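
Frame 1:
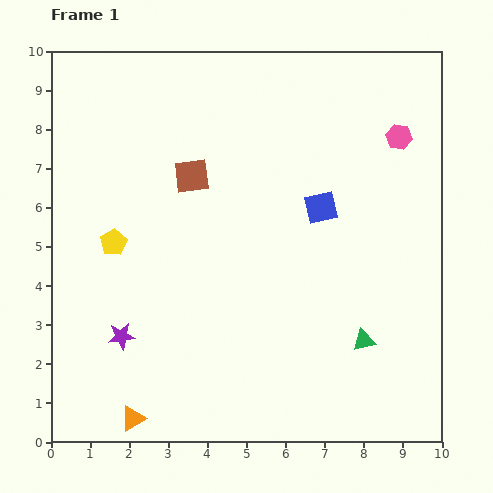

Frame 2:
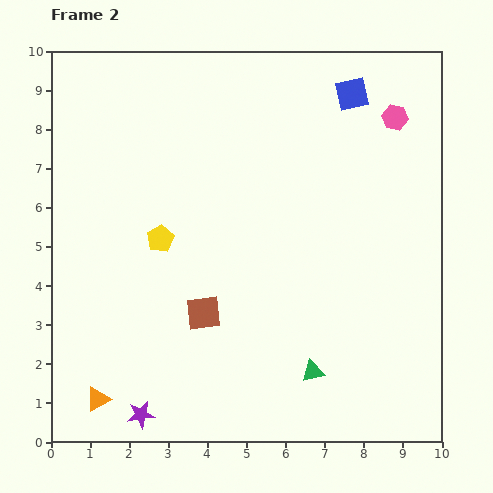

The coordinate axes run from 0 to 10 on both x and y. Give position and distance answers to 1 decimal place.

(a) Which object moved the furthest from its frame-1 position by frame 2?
the brown square

(moved 3.5; next 3.0)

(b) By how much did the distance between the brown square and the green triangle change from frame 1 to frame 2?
-2.9

Distance in frame 1: 6.1. Distance in frame 2: 3.2.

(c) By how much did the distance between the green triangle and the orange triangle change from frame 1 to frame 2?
-0.7

Distance in frame 1: 6.2. Distance in frame 2: 5.5.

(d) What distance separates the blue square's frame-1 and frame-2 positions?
3.0

The blue square moved from (6.9, 6.0) to (7.7, 8.9), a distance of √(0.8² + 2.9²) ≈ 3.0.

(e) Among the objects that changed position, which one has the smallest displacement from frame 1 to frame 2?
the pink hexagon

(moved 0.5)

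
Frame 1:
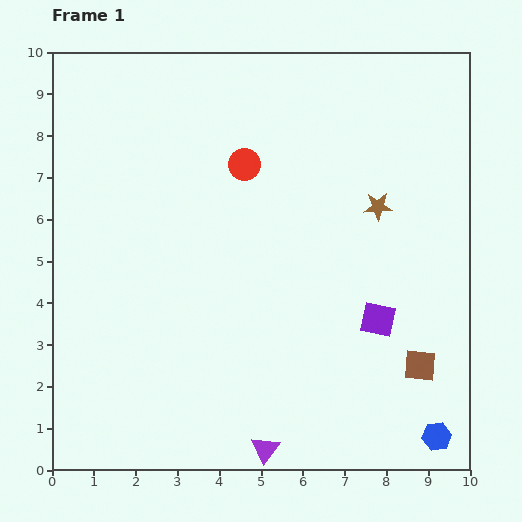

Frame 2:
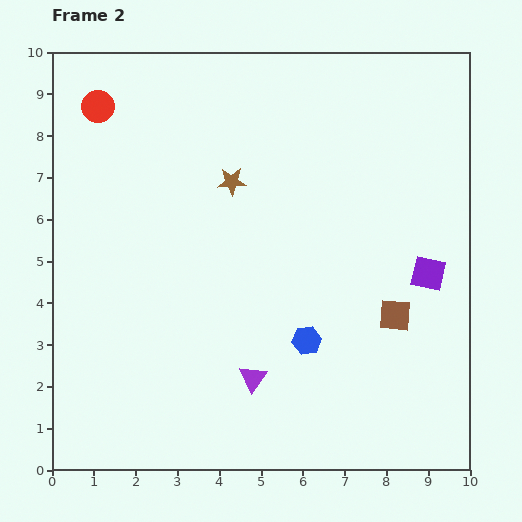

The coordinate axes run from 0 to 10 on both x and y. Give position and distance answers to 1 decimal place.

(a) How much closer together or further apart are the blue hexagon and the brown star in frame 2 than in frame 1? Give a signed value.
-1.5

Distance in frame 1: 5.7. Distance in frame 2: 4.2.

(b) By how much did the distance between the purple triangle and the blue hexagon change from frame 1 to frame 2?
-2.5

Distance in frame 1: 4.1. Distance in frame 2: 1.6.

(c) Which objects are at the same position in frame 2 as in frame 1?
none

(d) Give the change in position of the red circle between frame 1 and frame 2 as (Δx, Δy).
(-3.5, 1.4)

The red circle was at (4.6, 7.3) in frame 1 and (1.1, 8.7) in frame 2.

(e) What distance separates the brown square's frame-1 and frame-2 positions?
1.3

The brown square moved from (8.8, 2.5) to (8.2, 3.7), a distance of √(0.6² + 1.2²) ≈ 1.3.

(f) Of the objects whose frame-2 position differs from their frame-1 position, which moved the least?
the brown square

(moved 1.3)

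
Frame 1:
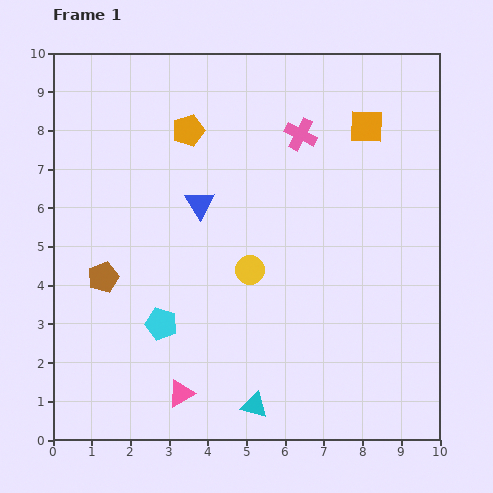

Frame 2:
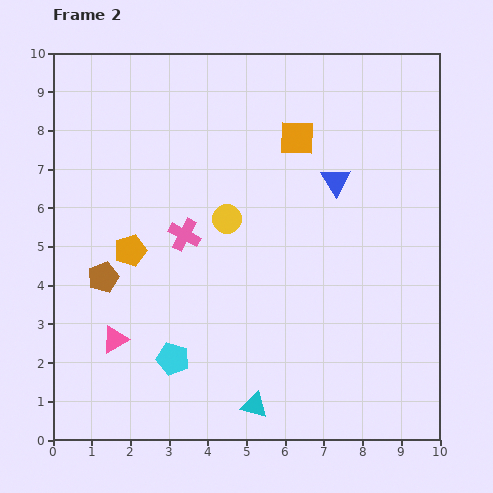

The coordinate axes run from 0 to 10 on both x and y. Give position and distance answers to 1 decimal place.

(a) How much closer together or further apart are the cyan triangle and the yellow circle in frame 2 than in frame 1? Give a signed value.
+1.4

Distance in frame 1: 3.5. Distance in frame 2: 4.9.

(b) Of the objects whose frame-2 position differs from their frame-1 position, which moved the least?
the cyan pentagon

(moved 0.9)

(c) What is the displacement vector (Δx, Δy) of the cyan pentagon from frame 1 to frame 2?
(0.3, -0.9)

The cyan pentagon was at (2.8, 3.0) in frame 1 and (3.1, 2.1) in frame 2.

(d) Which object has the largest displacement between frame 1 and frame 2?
the pink cross

(moved 4.0; next 3.6)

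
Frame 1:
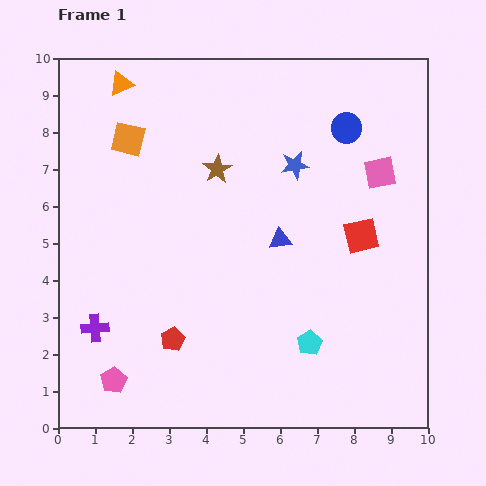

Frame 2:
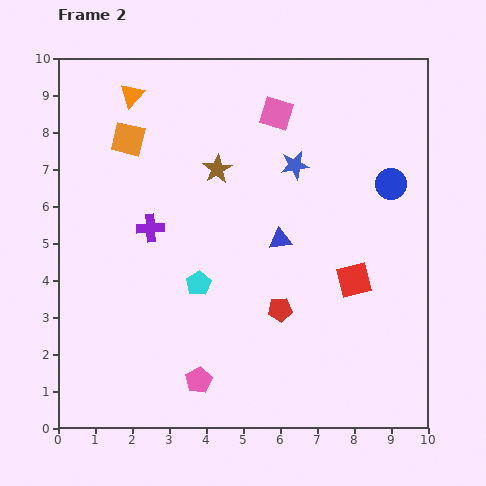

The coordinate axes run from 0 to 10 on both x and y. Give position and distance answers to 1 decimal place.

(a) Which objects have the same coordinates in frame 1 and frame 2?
the orange square, the blue triangle, the brown star, the blue star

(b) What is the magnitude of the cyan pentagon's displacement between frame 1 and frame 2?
3.4

The cyan pentagon moved from (6.8, 2.3) to (3.8, 3.9), a distance of √(3.0² + 1.6²) ≈ 3.4.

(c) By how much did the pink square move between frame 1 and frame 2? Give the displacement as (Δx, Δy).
(-2.8, 1.6)

The pink square was at (8.7, 6.9) in frame 1 and (5.9, 8.5) in frame 2.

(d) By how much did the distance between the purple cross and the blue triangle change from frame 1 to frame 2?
-2.0

Distance in frame 1: 5.5. Distance in frame 2: 3.5.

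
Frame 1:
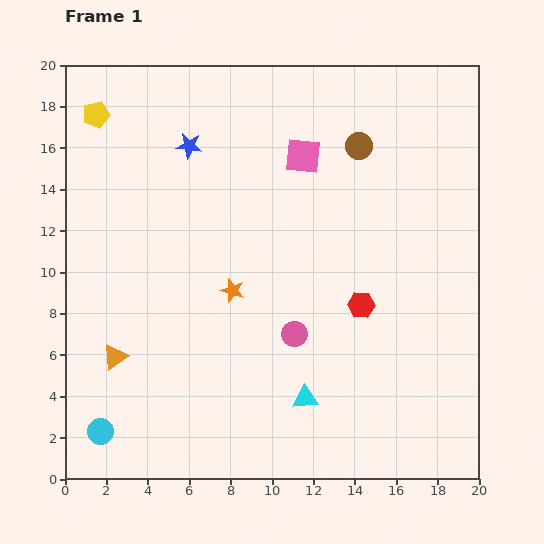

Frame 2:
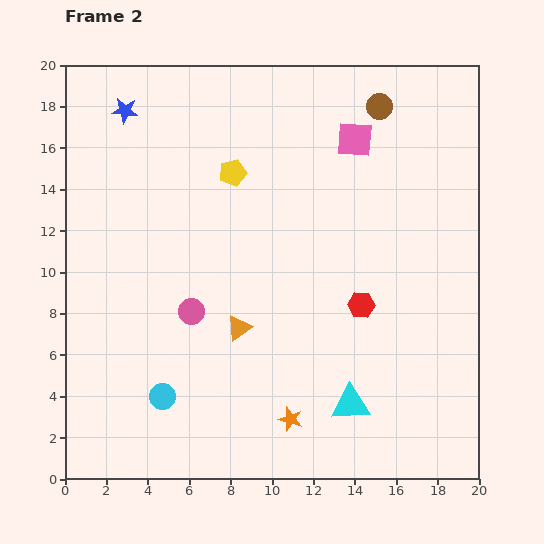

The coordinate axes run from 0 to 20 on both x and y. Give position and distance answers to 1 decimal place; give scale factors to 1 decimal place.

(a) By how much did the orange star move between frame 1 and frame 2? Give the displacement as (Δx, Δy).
(2.8, -6.2)

The orange star was at (8.1, 9.1) in frame 1 and (10.9, 2.9) in frame 2.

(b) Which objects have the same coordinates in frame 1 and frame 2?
the red hexagon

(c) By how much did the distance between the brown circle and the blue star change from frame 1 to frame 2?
+4.1

Distance in frame 1: 8.2. Distance in frame 2: 12.3.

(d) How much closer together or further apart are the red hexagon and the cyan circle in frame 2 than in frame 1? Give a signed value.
-3.4

Distance in frame 1: 14.0. Distance in frame 2: 10.6.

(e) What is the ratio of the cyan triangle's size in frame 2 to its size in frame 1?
1.6×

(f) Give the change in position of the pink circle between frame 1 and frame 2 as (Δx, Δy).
(-5.0, 1.1)

The pink circle was at (11.1, 7.0) in frame 1 and (6.1, 8.1) in frame 2.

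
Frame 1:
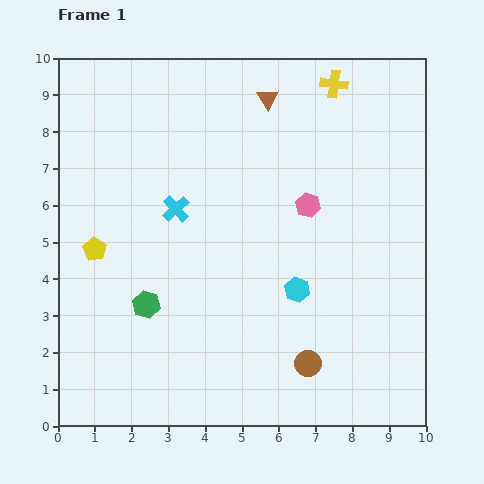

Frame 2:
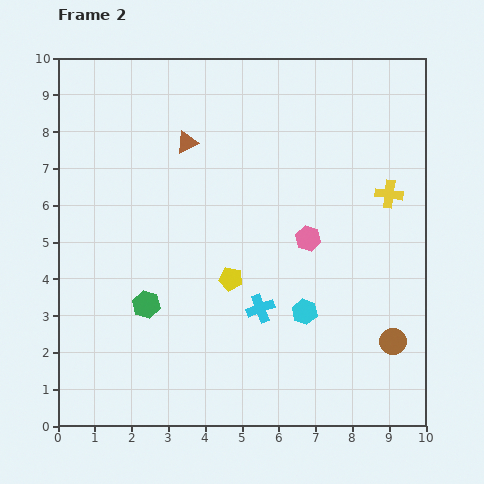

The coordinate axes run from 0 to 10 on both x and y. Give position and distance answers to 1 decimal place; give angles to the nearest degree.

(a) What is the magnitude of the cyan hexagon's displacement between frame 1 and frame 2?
0.6

The cyan hexagon moved from (6.5, 3.7) to (6.7, 3.1), a distance of √(0.2² + 0.6²) ≈ 0.6.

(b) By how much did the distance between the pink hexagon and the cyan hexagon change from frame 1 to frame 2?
-0.3

Distance in frame 1: 2.3. Distance in frame 2: 2.0.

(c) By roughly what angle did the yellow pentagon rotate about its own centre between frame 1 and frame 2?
19° counter-clockwise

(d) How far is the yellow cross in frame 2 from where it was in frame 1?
3.4

The yellow cross moved from (7.5, 9.3) to (9.0, 6.3), a distance of √(1.5² + 3.0²) ≈ 3.4.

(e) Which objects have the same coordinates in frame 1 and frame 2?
the green hexagon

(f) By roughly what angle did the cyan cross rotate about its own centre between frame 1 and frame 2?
23° clockwise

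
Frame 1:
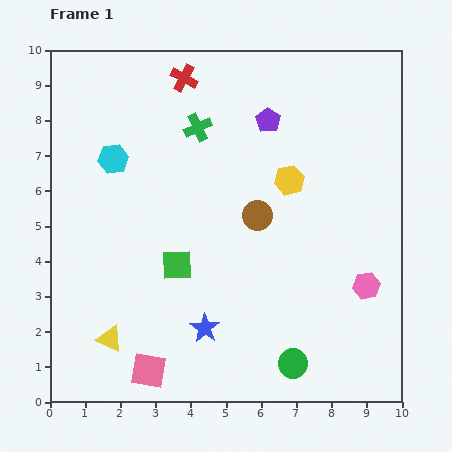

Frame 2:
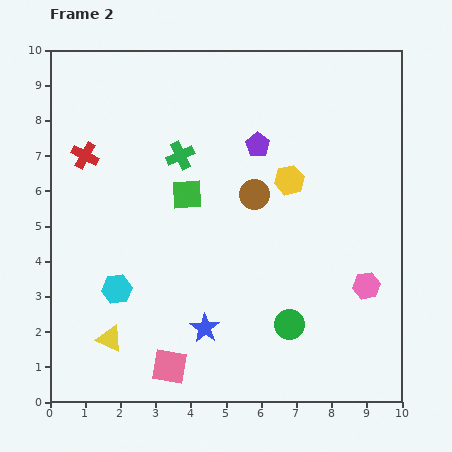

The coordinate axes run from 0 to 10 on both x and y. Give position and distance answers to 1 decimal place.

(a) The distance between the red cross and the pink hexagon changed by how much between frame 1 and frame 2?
+0.9

Distance in frame 1: 7.9. Distance in frame 2: 8.8.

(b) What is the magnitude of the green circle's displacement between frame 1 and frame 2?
1.1

The green circle moved from (6.9, 1.1) to (6.8, 2.2), a distance of √(0.1² + 1.1²) ≈ 1.1.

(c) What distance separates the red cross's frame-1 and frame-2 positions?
3.6

The red cross moved from (3.8, 9.2) to (1.0, 7.0), a distance of √(2.8² + 2.2²) ≈ 3.6.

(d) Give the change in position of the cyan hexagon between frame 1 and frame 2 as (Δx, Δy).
(0.1, -3.7)

The cyan hexagon was at (1.8, 6.9) in frame 1 and (1.9, 3.2) in frame 2.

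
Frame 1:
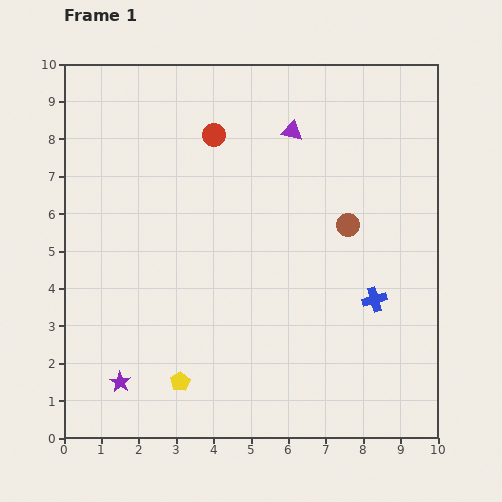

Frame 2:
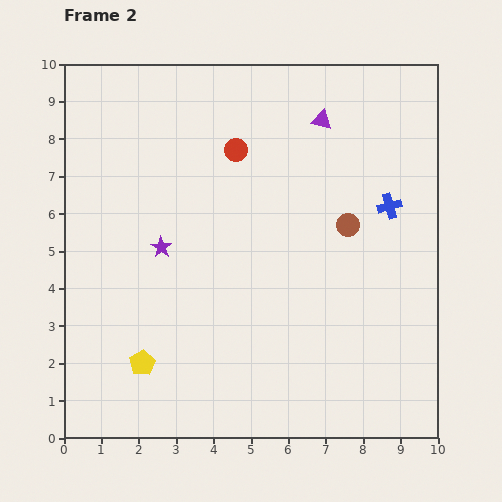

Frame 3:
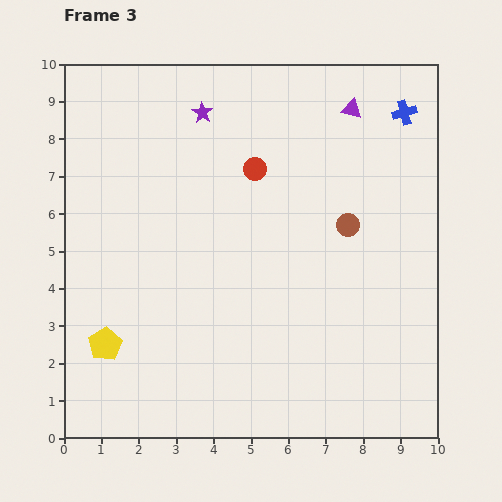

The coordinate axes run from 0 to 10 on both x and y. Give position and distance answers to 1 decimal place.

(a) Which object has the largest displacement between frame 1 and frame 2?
the purple star

(moved 3.8; next 2.5)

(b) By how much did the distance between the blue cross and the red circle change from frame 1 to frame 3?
-1.9

Distance in frame 1: 6.2. Distance in frame 3: 4.3.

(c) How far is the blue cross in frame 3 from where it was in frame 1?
5.1

The blue cross moved from (8.3, 3.7) to (9.1, 8.7), a distance of √(0.8² + 5.0²) ≈ 5.1.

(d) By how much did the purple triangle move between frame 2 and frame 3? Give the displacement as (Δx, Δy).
(0.8, 0.3)

The purple triangle was at (6.9, 8.5) in frame 2 and (7.7, 8.8) in frame 3.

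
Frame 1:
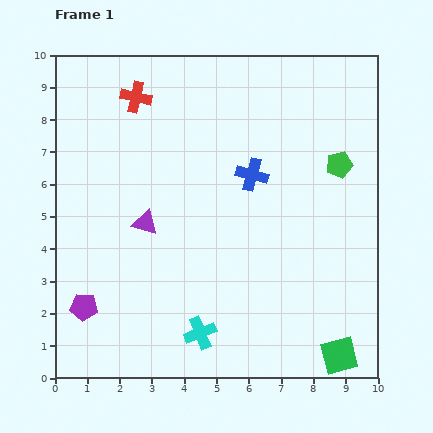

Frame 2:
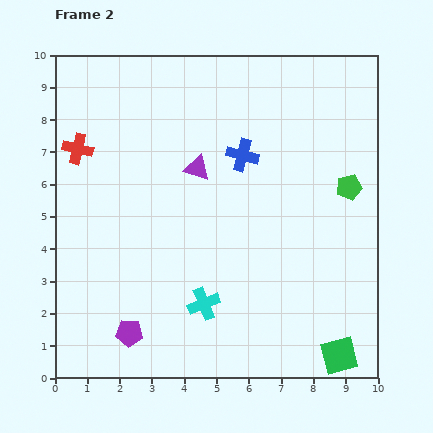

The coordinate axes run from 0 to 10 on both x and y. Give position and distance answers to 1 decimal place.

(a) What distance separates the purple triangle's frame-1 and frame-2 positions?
2.3

The purple triangle moved from (2.8, 4.8) to (4.4, 6.5), a distance of √(1.6² + 1.7²) ≈ 2.3.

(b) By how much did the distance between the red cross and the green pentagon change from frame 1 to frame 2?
+1.9

Distance in frame 1: 6.6. Distance in frame 2: 8.5.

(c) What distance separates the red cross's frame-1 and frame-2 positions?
2.4

The red cross moved from (2.5, 8.7) to (0.7, 7.1), a distance of √(1.8² + 1.6²) ≈ 2.4.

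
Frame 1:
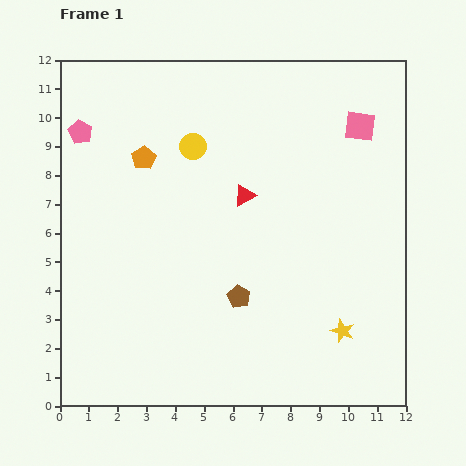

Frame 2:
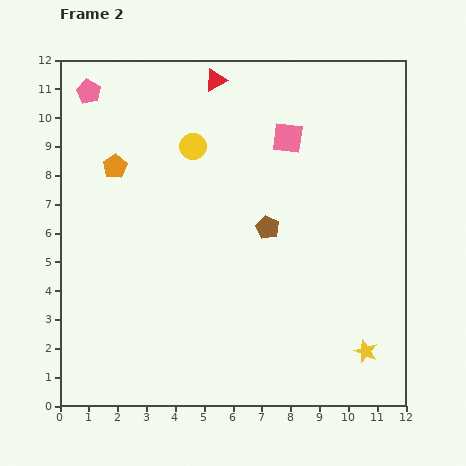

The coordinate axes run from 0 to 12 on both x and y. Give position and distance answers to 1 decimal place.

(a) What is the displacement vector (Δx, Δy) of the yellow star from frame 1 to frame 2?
(0.8, -0.7)

The yellow star was at (9.8, 2.6) in frame 1 and (10.6, 1.9) in frame 2.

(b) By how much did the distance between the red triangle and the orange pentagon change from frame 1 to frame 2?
+0.9

Distance in frame 1: 3.7. Distance in frame 2: 4.6.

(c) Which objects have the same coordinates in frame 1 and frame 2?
the yellow circle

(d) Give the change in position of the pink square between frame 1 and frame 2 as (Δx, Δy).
(-2.5, -0.4)

The pink square was at (10.4, 9.7) in frame 1 and (7.9, 9.3) in frame 2.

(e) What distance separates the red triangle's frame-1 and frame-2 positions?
4.1

The red triangle moved from (6.4, 7.3) to (5.4, 11.3), a distance of √(1.0² + 4.0²) ≈ 4.1.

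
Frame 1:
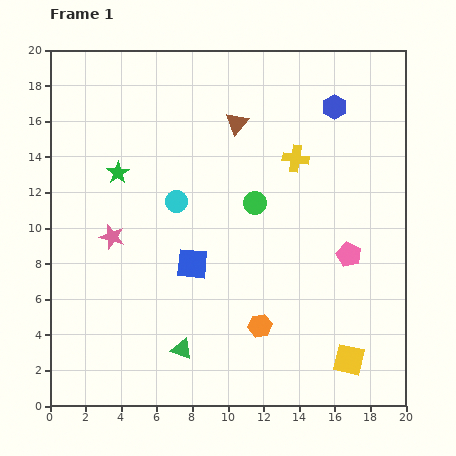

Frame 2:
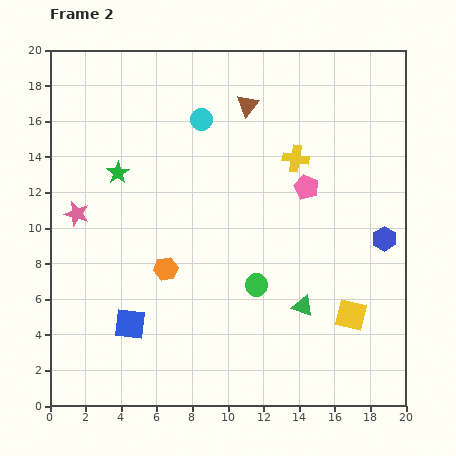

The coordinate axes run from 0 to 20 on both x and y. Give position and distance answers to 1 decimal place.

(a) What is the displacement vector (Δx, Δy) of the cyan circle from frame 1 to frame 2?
(1.4, 4.6)

The cyan circle was at (7.1, 11.5) in frame 1 and (8.5, 16.1) in frame 2.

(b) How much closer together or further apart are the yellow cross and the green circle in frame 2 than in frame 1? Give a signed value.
+4.0

Distance in frame 1: 3.4. Distance in frame 2: 7.4.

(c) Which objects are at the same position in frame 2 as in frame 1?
the green star, the yellow cross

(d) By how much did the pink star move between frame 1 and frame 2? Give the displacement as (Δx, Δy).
(-2.0, 1.3)

The pink star was at (3.5, 9.5) in frame 1 and (1.5, 10.8) in frame 2.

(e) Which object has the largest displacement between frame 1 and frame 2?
the blue hexagon

(moved 7.9; next 7.2)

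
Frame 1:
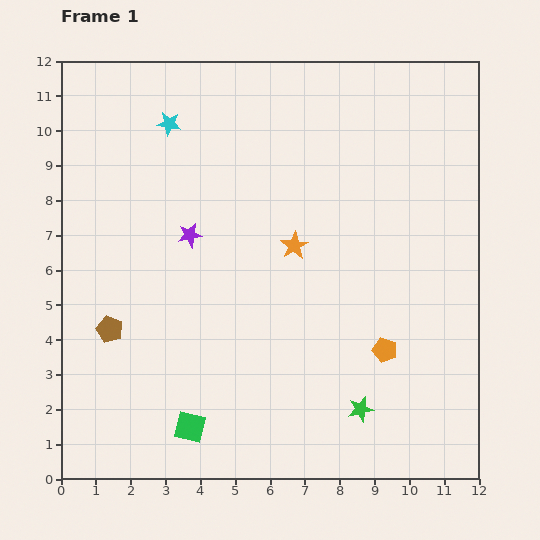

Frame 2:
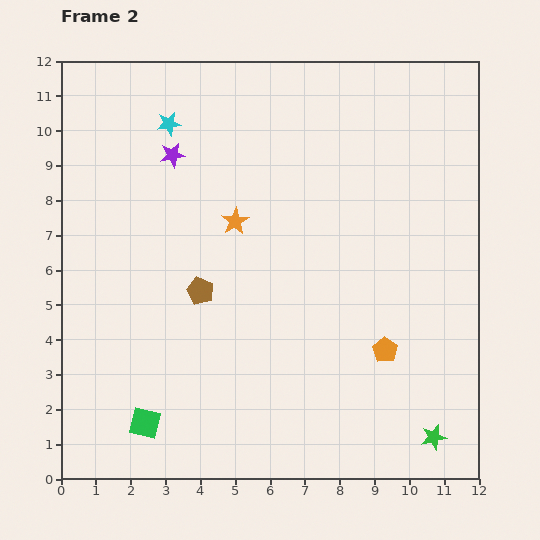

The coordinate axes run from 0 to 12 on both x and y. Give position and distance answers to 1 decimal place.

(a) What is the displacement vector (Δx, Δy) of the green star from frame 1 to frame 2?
(2.1, -0.8)

The green star was at (8.6, 2.0) in frame 1 and (10.7, 1.2) in frame 2.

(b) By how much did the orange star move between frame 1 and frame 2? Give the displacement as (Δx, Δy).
(-1.7, 0.7)

The orange star was at (6.7, 6.7) in frame 1 and (5.0, 7.4) in frame 2.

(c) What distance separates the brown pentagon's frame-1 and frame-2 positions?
2.8

The brown pentagon moved from (1.4, 4.3) to (4.0, 5.4), a distance of √(2.6² + 1.1²) ≈ 2.8.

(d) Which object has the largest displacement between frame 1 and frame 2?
the brown pentagon

(moved 2.8; next 2.4)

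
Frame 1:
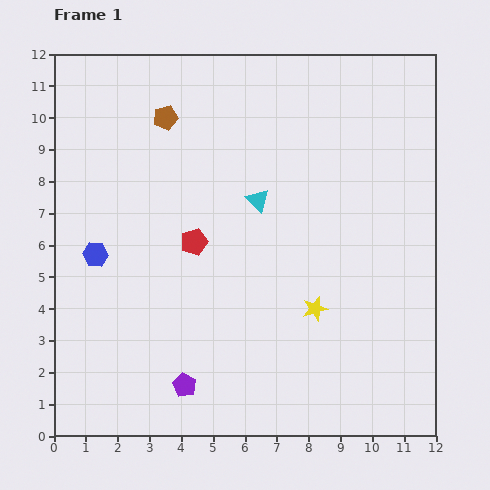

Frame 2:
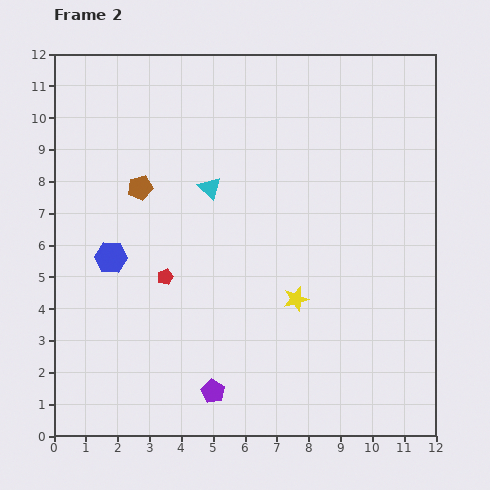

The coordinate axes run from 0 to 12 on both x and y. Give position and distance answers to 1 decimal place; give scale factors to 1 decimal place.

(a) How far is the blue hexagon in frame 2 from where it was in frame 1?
0.5

The blue hexagon moved from (1.3, 5.7) to (1.8, 5.6), a distance of √(0.5² + 0.1²) ≈ 0.5.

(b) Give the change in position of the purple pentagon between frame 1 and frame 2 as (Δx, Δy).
(0.9, -0.2)

The purple pentagon was at (4.1, 1.6) in frame 1 and (5.0, 1.4) in frame 2.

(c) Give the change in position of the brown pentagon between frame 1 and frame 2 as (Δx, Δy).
(-0.8, -2.2)

The brown pentagon was at (3.5, 10.0) in frame 1 and (2.7, 7.8) in frame 2.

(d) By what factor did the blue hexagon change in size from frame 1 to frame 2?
1.3×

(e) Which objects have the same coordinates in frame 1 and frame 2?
none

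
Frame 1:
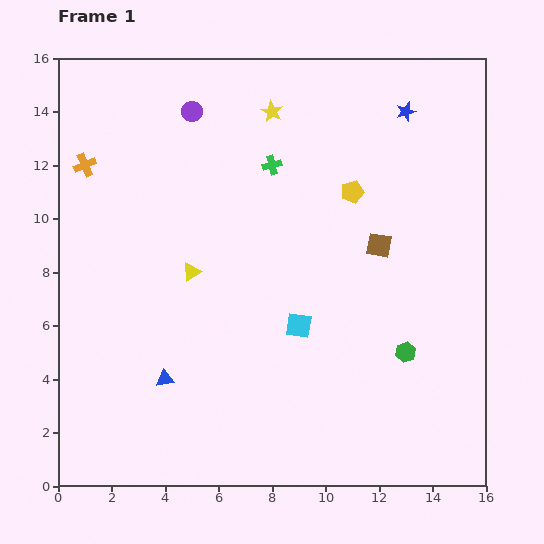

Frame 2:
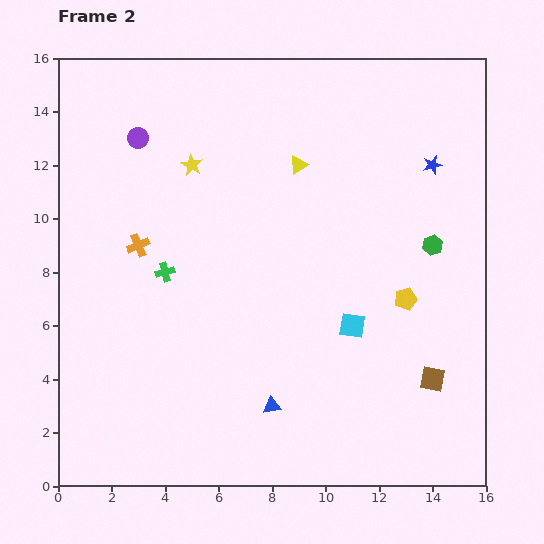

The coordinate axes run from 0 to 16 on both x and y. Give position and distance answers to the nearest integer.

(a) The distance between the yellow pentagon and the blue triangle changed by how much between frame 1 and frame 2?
-4

Distance in frame 1: 10. Distance in frame 2: 6.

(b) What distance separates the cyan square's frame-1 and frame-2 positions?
2

The cyan square moved from (9, 6) to (11, 6), a distance of √(2² + 0²) ≈ 2.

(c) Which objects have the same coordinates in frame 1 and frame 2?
none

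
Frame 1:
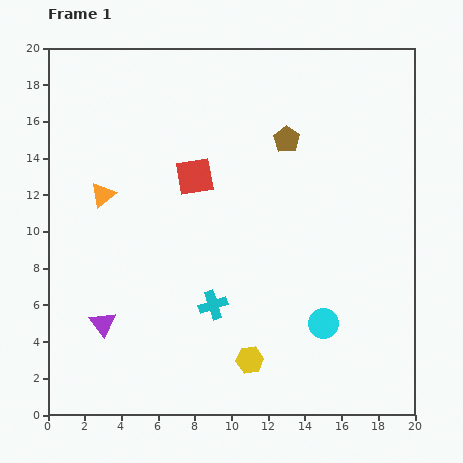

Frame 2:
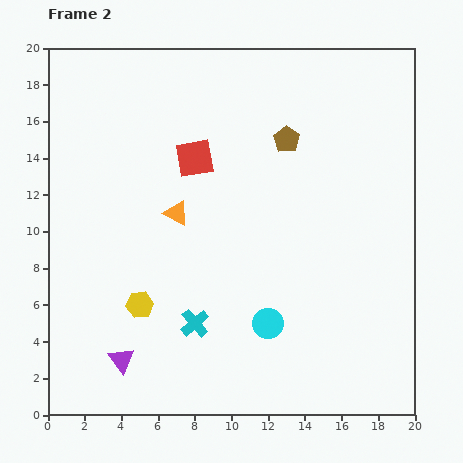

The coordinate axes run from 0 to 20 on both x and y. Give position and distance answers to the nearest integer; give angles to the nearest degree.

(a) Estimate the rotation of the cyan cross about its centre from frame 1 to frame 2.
23° counter-clockwise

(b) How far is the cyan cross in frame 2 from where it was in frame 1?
1

The cyan cross moved from (9, 6) to (8, 5), a distance of √(1² + 1²) ≈ 1.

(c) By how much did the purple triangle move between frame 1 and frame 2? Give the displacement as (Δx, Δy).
(1, -2)

The purple triangle was at (3, 5) in frame 1 and (4, 3) in frame 2.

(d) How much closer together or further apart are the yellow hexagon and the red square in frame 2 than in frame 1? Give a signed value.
-1

Distance in frame 1: 10. Distance in frame 2: 9.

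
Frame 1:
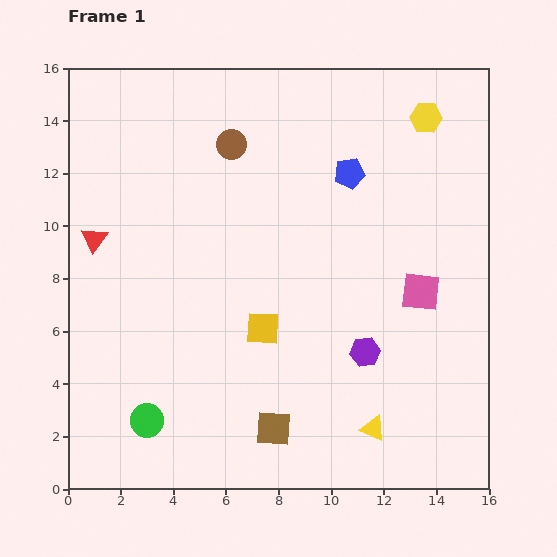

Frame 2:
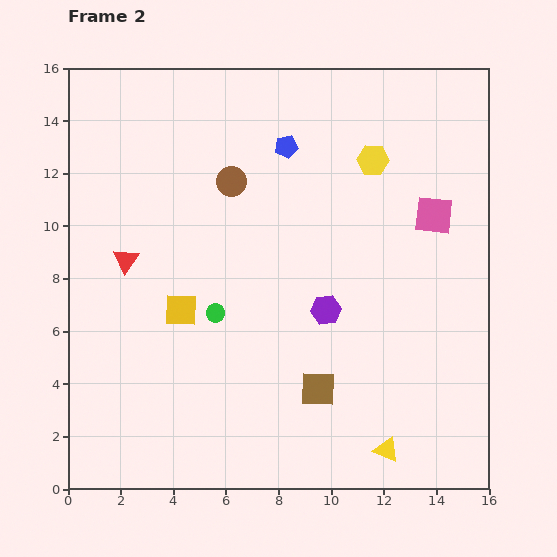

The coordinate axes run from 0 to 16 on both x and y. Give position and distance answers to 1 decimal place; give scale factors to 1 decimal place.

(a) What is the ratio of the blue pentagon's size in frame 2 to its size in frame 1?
0.7×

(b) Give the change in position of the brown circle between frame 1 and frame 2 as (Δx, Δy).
(0.0, -1.4)

The brown circle was at (6.2, 13.1) in frame 1 and (6.2, 11.7) in frame 2.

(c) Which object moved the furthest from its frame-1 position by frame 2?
the green circle

(moved 4.9; next 3.2)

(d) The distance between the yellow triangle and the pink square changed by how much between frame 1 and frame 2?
+3.6

Distance in frame 1: 5.5. Distance in frame 2: 9.1.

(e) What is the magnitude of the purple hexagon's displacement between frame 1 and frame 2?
2.2

The purple hexagon moved from (11.3, 5.2) to (9.8, 6.8), a distance of √(1.5² + 1.6²) ≈ 2.2.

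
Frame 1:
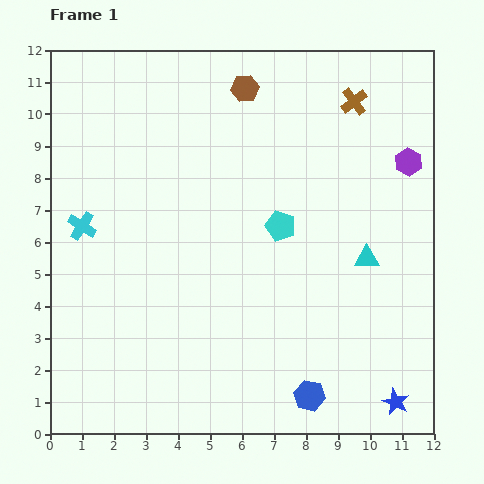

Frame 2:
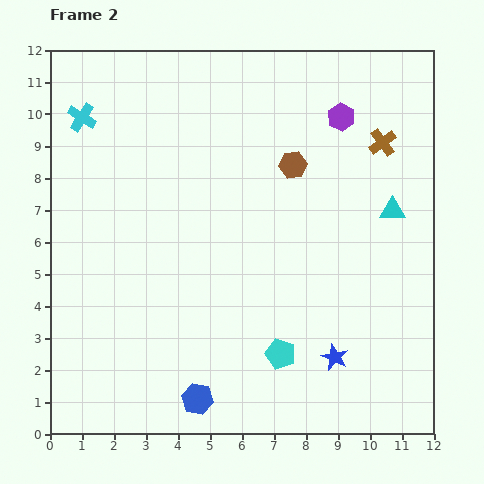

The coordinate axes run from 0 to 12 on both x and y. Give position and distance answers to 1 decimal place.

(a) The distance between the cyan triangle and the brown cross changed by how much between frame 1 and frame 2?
-2.8

Distance in frame 1: 4.9. Distance in frame 2: 2.1.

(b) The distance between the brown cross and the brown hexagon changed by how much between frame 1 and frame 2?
-0.5

Distance in frame 1: 3.4. Distance in frame 2: 2.9.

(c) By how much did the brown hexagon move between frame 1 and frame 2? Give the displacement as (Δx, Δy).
(1.5, -2.4)

The brown hexagon was at (6.1, 10.8) in frame 1 and (7.6, 8.4) in frame 2.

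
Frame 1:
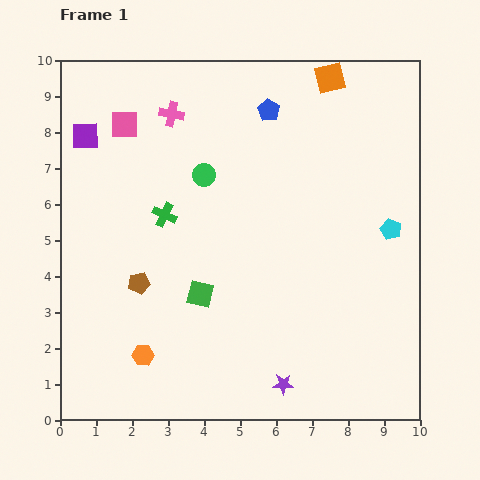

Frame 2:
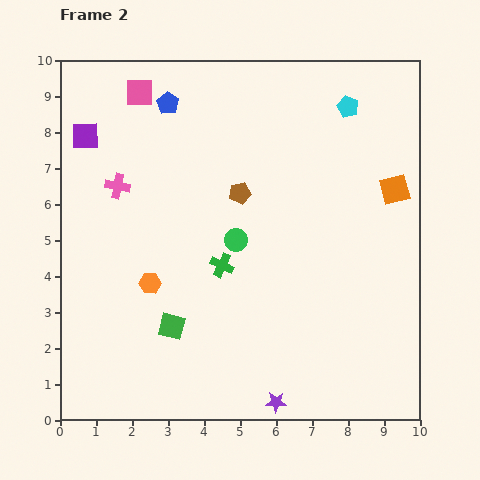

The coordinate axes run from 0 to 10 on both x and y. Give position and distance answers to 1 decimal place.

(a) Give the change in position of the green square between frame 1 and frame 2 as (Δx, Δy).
(-0.8, -0.9)

The green square was at (3.9, 3.5) in frame 1 and (3.1, 2.6) in frame 2.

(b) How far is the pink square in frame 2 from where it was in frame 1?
1.0

The pink square moved from (1.8, 8.2) to (2.2, 9.1), a distance of √(0.4² + 0.9²) ≈ 1.0.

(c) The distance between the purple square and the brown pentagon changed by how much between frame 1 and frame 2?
+0.2

Distance in frame 1: 4.4. Distance in frame 2: 4.6.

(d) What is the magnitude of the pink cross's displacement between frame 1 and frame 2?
2.5

The pink cross moved from (3.1, 8.5) to (1.6, 6.5), a distance of √(1.5² + 2.0²) ≈ 2.5.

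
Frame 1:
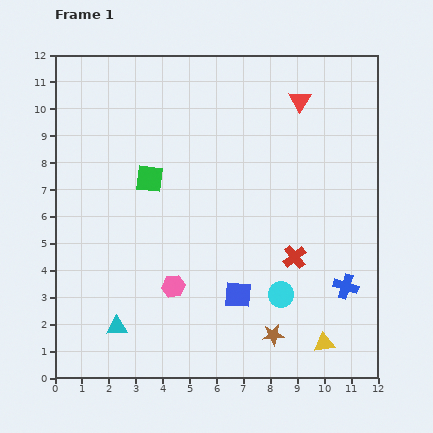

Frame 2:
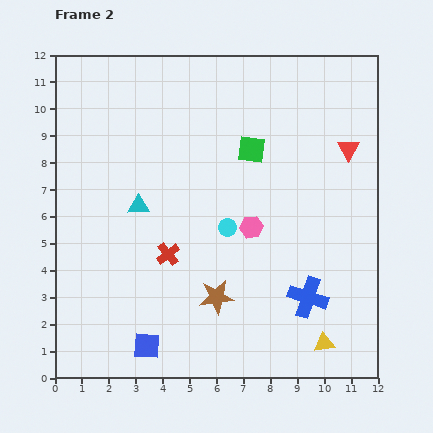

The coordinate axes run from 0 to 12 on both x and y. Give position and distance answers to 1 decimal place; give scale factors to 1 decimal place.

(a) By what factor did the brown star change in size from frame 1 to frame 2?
1.6×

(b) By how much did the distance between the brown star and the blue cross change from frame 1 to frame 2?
+0.2

Distance in frame 1: 3.2. Distance in frame 2: 3.4.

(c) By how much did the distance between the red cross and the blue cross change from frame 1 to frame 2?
+3.2

Distance in frame 1: 2.2. Distance in frame 2: 5.4.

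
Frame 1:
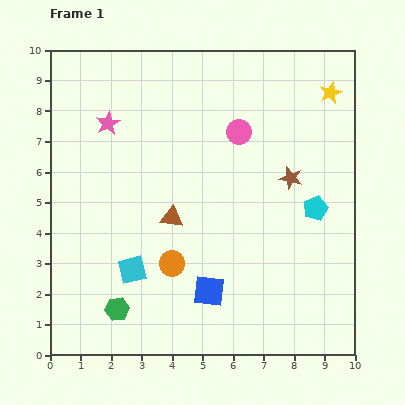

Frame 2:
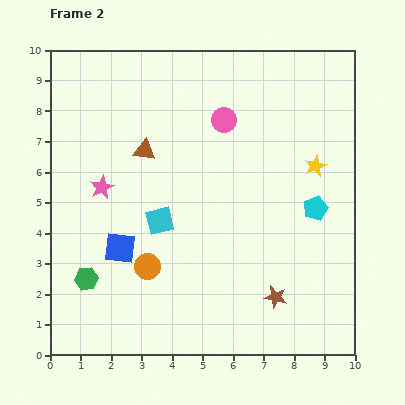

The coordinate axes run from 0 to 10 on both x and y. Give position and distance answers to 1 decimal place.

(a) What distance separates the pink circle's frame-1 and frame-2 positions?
0.6

The pink circle moved from (6.2, 7.3) to (5.7, 7.7), a distance of √(0.5² + 0.4²) ≈ 0.6.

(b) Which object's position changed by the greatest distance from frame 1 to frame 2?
the brown star

(moved 3.9; next 3.2)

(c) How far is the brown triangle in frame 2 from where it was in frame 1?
2.4

The brown triangle moved from (4.0, 4.5) to (3.1, 6.7), a distance of √(0.9² + 2.2²) ≈ 2.4.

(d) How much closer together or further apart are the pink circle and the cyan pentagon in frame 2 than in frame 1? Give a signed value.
+0.7

Distance in frame 1: 3.5. Distance in frame 2: 4.2.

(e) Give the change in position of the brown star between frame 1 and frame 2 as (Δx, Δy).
(-0.5, -3.9)

The brown star was at (7.9, 5.8) in frame 1 and (7.4, 1.9) in frame 2.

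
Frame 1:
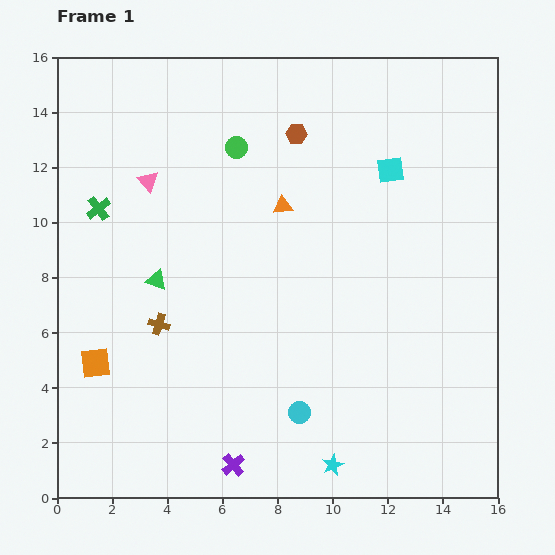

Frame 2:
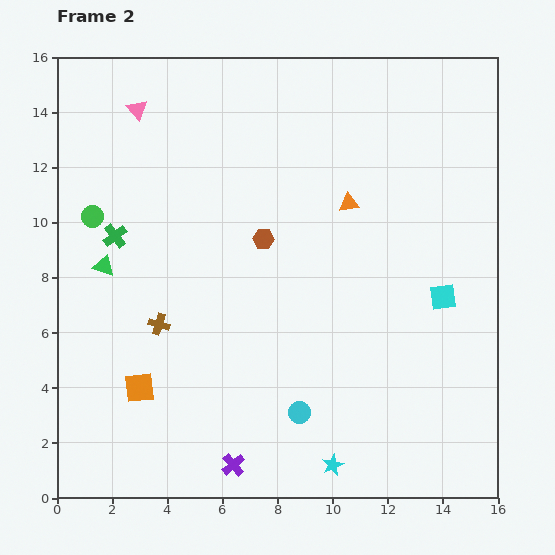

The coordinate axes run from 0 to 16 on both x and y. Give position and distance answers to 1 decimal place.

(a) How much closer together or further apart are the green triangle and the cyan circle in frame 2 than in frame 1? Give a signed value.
+1.8

Distance in frame 1: 7.1. Distance in frame 2: 8.9.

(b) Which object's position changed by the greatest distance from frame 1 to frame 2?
the green circle

(moved 5.8; next 5.0)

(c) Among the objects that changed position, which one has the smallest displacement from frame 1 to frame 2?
the green cross

(moved 1.2)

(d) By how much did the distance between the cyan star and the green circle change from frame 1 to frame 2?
+0.5

Distance in frame 1: 12.0. Distance in frame 2: 12.5.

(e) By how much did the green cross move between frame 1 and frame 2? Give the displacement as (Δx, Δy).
(0.6, -1.0)

The green cross was at (1.5, 10.5) in frame 1 and (2.1, 9.5) in frame 2.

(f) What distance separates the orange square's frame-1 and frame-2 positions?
1.8

The orange square moved from (1.4, 4.9) to (3.0, 4.0), a distance of √(1.6² + 0.9²) ≈ 1.8.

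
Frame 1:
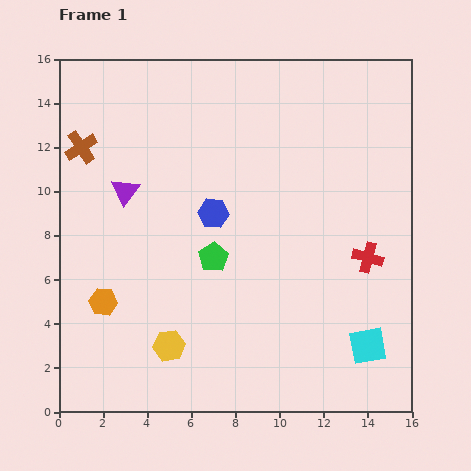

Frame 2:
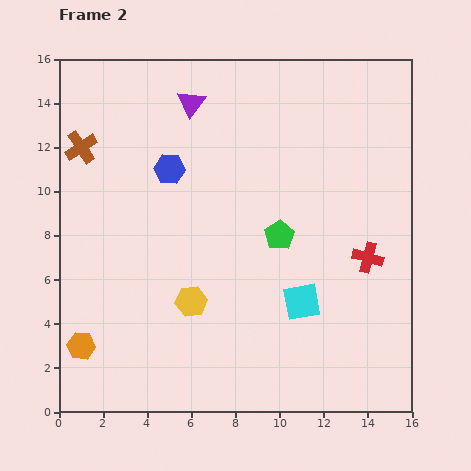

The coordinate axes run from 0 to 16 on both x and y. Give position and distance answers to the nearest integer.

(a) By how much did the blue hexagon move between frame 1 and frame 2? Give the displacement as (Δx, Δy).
(-2, 2)

The blue hexagon was at (7, 9) in frame 1 and (5, 11) in frame 2.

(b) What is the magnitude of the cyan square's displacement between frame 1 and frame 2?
4

The cyan square moved from (14, 3) to (11, 5), a distance of √(3² + 2²) ≈ 4.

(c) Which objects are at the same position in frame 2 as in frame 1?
the brown cross, the red cross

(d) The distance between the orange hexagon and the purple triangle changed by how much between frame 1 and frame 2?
+7

Distance in frame 1: 5. Distance in frame 2: 12.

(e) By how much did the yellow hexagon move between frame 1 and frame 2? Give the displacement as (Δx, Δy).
(1, 2)

The yellow hexagon was at (5, 3) in frame 1 and (6, 5) in frame 2.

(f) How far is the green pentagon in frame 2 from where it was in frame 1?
3

The green pentagon moved from (7, 7) to (10, 8), a distance of √(3² + 1²) ≈ 3.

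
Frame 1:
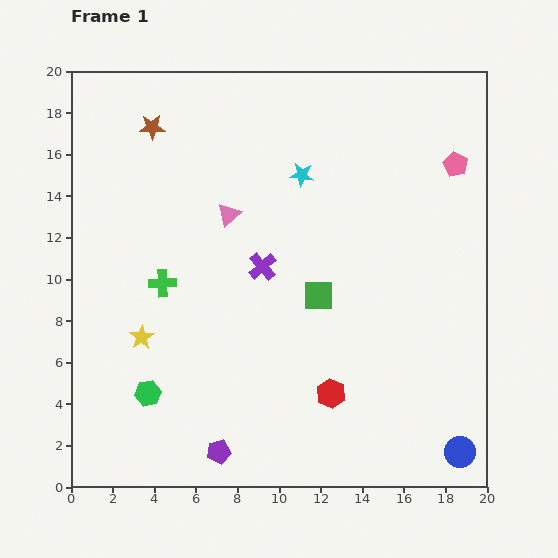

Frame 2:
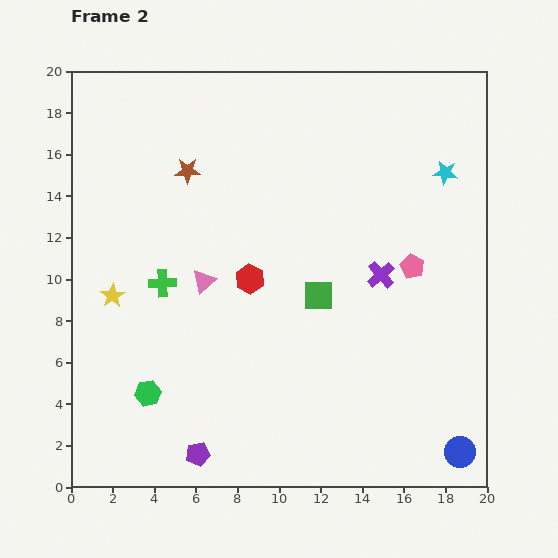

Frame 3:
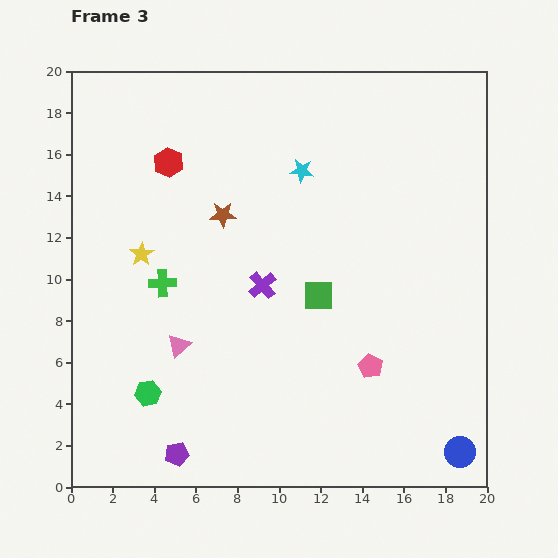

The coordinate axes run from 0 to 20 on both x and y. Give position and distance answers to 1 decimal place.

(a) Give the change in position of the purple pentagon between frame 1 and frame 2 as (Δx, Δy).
(-1.0, -0.1)

The purple pentagon was at (7.1, 1.7) in frame 1 and (6.1, 1.6) in frame 2.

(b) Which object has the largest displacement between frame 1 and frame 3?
the red hexagon

(moved 13.6; next 10.5)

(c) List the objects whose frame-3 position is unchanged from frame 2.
the green cross, the blue circle, the green square, the green hexagon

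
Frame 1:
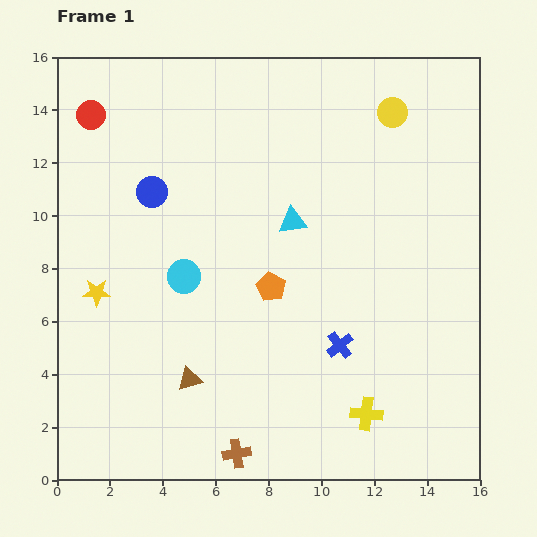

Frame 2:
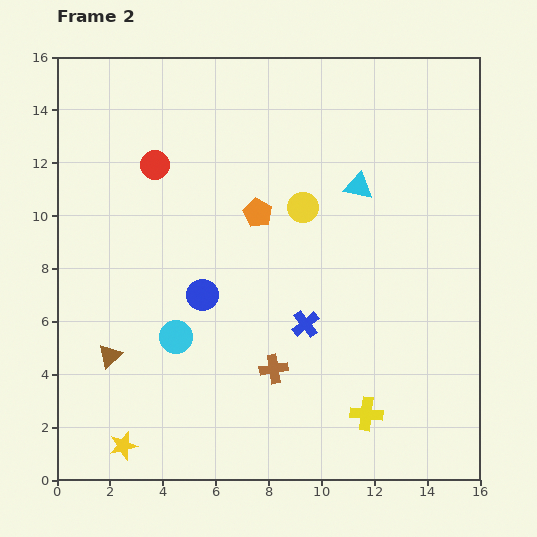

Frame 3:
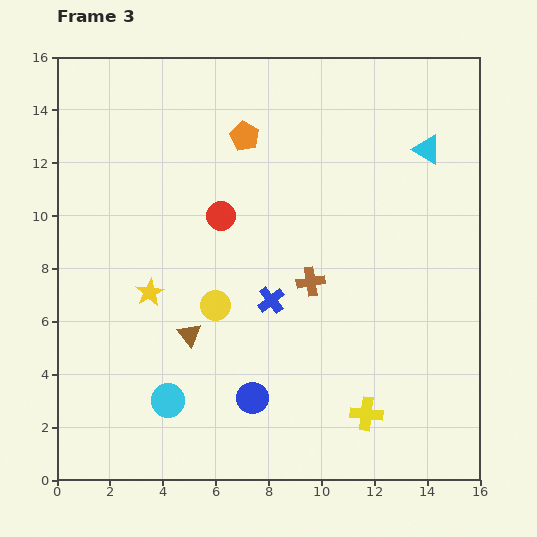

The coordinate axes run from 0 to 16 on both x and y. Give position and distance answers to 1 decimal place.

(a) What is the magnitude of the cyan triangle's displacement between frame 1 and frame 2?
2.8

The cyan triangle moved from (8.9, 9.8) to (11.4, 11.1), a distance of √(2.5² + 1.3²) ≈ 2.8.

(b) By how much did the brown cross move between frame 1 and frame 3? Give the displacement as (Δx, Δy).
(2.8, 6.5)

The brown cross was at (6.8, 1.0) in frame 1 and (9.6, 7.5) in frame 3.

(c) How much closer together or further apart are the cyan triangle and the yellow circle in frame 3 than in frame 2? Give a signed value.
+7.7

Distance in frame 2: 2.2. Distance in frame 3: 9.9.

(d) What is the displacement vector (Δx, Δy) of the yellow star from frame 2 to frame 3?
(1.0, 5.8)

The yellow star was at (2.5, 1.3) in frame 2 and (3.5, 7.1) in frame 3.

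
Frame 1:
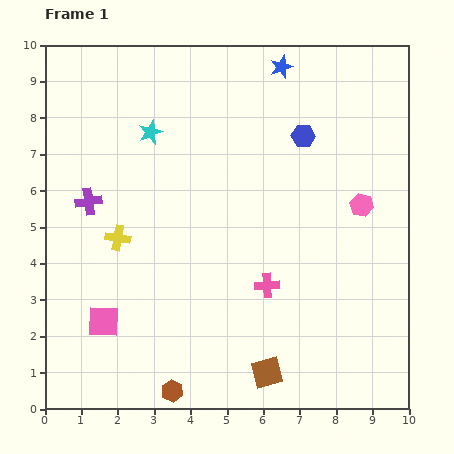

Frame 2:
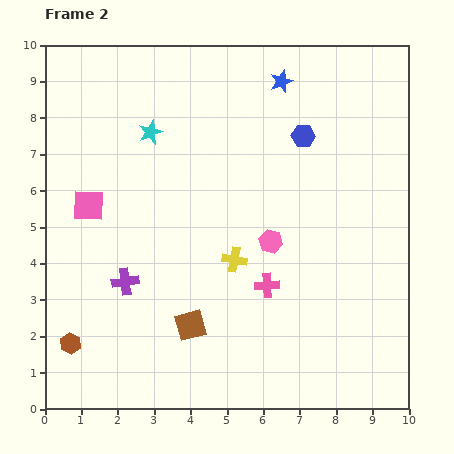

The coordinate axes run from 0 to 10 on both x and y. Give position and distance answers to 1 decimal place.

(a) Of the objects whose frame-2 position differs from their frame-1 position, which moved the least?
the blue star

(moved 0.4)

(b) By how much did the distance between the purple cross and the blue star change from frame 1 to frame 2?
+0.5

Distance in frame 1: 6.5. Distance in frame 2: 7.0.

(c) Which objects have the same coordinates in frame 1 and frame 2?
the cyan star, the blue hexagon, the pink cross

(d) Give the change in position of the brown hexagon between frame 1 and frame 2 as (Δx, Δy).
(-2.8, 1.3)

The brown hexagon was at (3.5, 0.5) in frame 1 and (0.7, 1.8) in frame 2.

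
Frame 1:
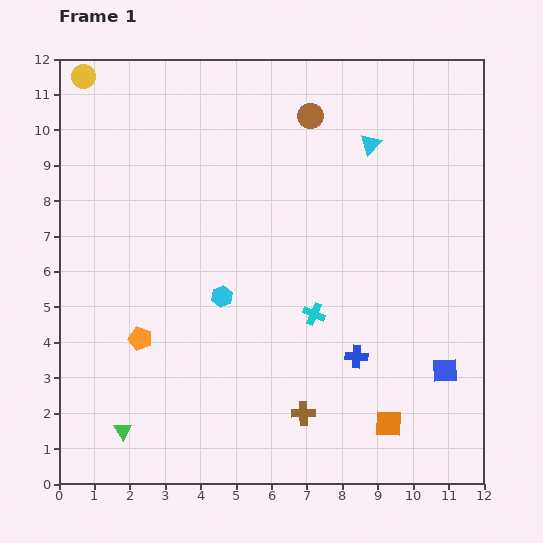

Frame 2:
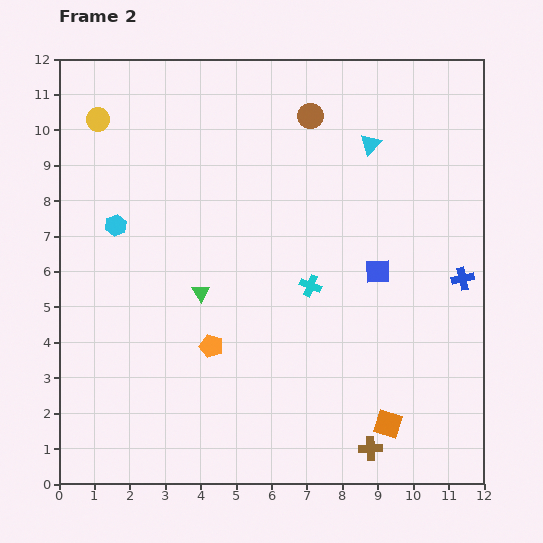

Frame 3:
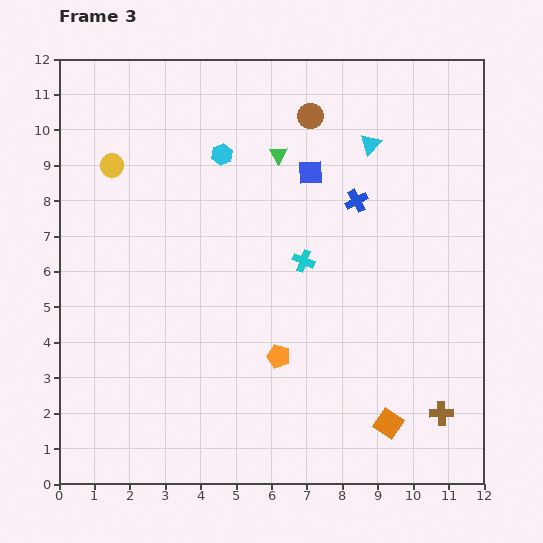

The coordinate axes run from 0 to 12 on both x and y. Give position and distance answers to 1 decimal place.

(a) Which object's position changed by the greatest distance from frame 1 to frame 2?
the green triangle

(moved 4.5; next 3.7)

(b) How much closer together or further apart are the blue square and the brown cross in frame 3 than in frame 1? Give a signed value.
+3.5

Distance in frame 1: 4.2. Distance in frame 3: 7.7.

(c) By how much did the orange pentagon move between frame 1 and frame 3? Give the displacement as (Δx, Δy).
(3.9, -0.5)

The orange pentagon was at (2.3, 4.1) in frame 1 and (6.2, 3.6) in frame 3.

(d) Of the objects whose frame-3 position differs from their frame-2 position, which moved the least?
the cyan cross

(moved 0.7)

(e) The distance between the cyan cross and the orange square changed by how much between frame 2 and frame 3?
+0.7

Distance in frame 2: 4.5. Distance in frame 3: 5.2.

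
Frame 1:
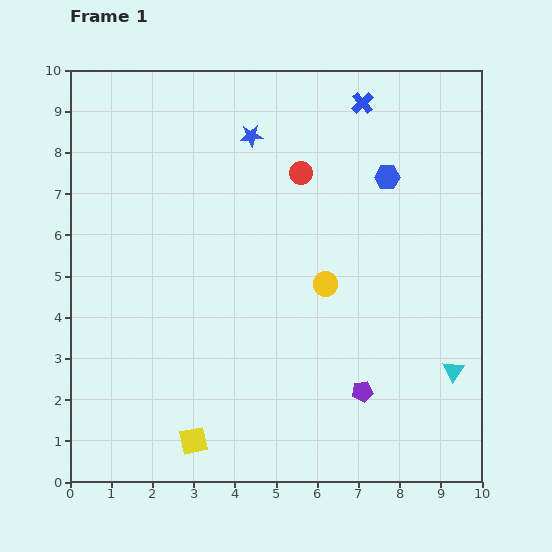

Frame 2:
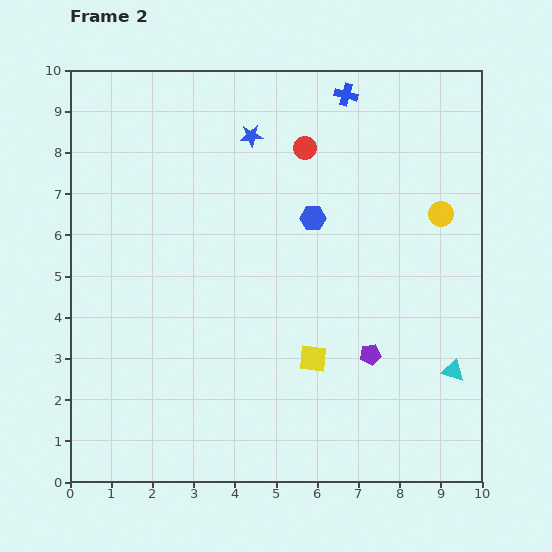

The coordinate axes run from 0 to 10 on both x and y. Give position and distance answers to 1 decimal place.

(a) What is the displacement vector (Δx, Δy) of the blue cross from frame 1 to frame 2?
(-0.4, 0.2)

The blue cross was at (7.1, 9.2) in frame 1 and (6.7, 9.4) in frame 2.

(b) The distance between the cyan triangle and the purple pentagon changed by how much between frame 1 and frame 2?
-0.3

Distance in frame 1: 2.3. Distance in frame 2: 2.0.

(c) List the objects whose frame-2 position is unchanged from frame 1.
the blue star, the cyan triangle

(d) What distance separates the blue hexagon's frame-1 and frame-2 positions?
2.1

The blue hexagon moved from (7.7, 7.4) to (5.9, 6.4), a distance of √(1.8² + 1.0²) ≈ 2.1.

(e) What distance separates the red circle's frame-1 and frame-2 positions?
0.6

The red circle moved from (5.6, 7.5) to (5.7, 8.1), a distance of √(0.1² + 0.6²) ≈ 0.6.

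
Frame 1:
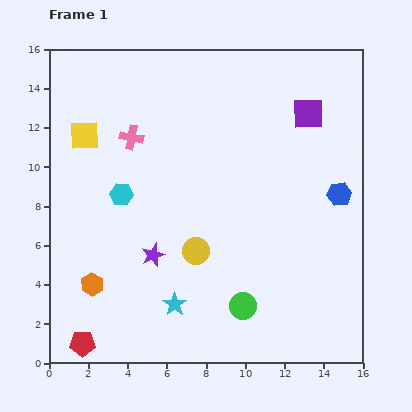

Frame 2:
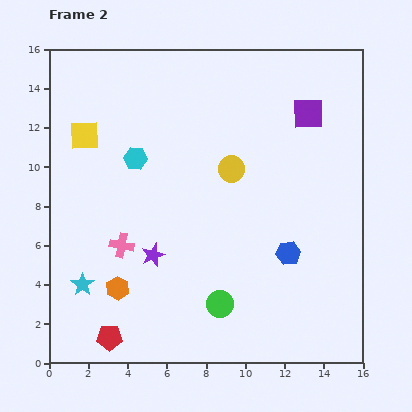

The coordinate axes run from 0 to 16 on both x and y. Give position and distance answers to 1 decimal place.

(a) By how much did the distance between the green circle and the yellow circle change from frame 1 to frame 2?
+3.2

Distance in frame 1: 3.7. Distance in frame 2: 6.9.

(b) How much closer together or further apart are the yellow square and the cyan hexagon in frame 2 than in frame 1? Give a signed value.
-0.7

Distance in frame 1: 3.6. Distance in frame 2: 2.9.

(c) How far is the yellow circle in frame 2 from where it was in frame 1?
4.6

The yellow circle moved from (7.5, 5.7) to (9.3, 9.9), a distance of √(1.8² + 4.2²) ≈ 4.6.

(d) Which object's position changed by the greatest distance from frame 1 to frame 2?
the pink cross

(moved 5.5; next 4.8)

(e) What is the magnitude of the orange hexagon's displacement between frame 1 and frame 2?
1.3

The orange hexagon moved from (2.2, 4.0) to (3.5, 3.8), a distance of √(1.3² + 0.2²) ≈ 1.3.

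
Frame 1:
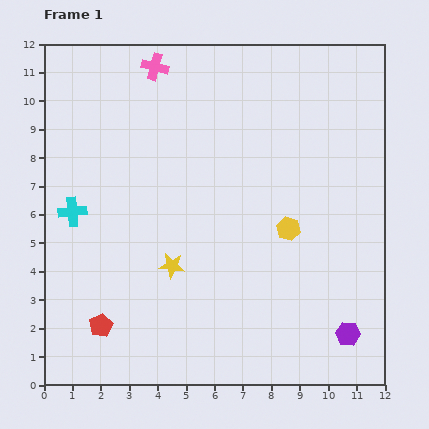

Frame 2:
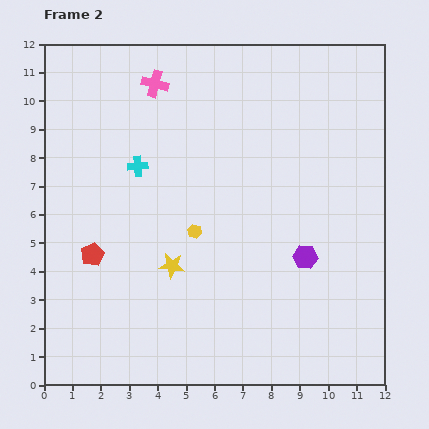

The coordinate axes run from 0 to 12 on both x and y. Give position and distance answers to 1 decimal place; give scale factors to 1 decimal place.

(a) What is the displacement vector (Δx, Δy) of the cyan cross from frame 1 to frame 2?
(2.3, 1.6)

The cyan cross was at (1.0, 6.1) in frame 1 and (3.3, 7.7) in frame 2.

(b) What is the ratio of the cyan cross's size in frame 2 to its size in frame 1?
0.7×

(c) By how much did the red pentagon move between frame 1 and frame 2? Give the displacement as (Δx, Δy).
(-0.3, 2.5)

The red pentagon was at (2.0, 2.1) in frame 1 and (1.7, 4.6) in frame 2.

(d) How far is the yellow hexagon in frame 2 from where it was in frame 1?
3.3

The yellow hexagon moved from (8.6, 5.5) to (5.3, 5.4), a distance of √(3.3² + 0.1²) ≈ 3.3.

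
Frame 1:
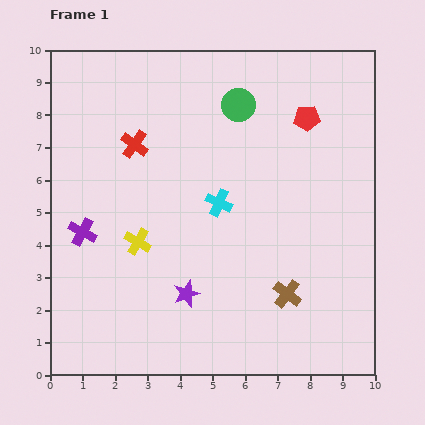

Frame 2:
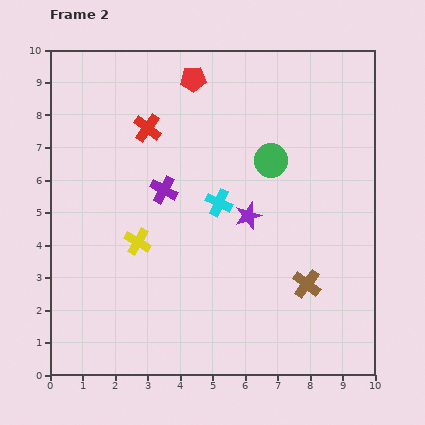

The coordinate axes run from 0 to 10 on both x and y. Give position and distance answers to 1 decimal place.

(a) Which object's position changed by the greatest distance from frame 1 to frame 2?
the red pentagon

(moved 3.7; next 3.1)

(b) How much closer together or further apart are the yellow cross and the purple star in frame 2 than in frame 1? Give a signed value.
+1.3

Distance in frame 1: 2.2. Distance in frame 2: 3.5.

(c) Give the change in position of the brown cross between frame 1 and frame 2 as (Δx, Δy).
(0.6, 0.3)

The brown cross was at (7.3, 2.5) in frame 1 and (7.9, 2.8) in frame 2.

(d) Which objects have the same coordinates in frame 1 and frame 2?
the yellow cross, the cyan cross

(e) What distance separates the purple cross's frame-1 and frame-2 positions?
2.8

The purple cross moved from (1.0, 4.4) to (3.5, 5.7), a distance of √(2.5² + 1.3²) ≈ 2.8.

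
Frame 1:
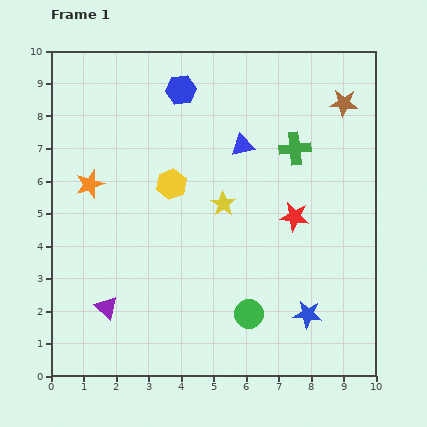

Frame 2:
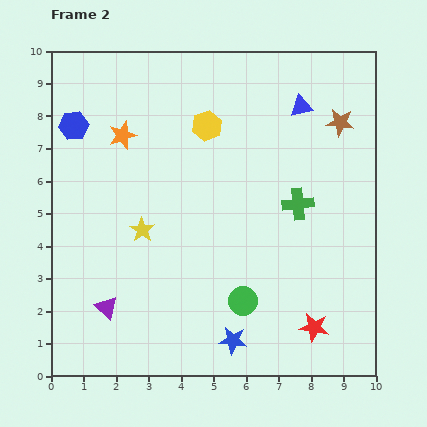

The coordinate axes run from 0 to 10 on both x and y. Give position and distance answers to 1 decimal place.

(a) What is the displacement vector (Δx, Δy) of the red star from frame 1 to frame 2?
(0.6, -3.4)

The red star was at (7.5, 4.9) in frame 1 and (8.1, 1.5) in frame 2.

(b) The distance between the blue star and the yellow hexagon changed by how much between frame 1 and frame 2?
+0.8

Distance in frame 1: 5.8. Distance in frame 2: 6.6.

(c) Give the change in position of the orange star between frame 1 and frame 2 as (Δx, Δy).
(1.0, 1.5)

The orange star was at (1.2, 5.9) in frame 1 and (2.2, 7.4) in frame 2.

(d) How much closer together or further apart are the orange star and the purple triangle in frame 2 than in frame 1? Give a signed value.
+1.5

Distance in frame 1: 3.8. Distance in frame 2: 5.3.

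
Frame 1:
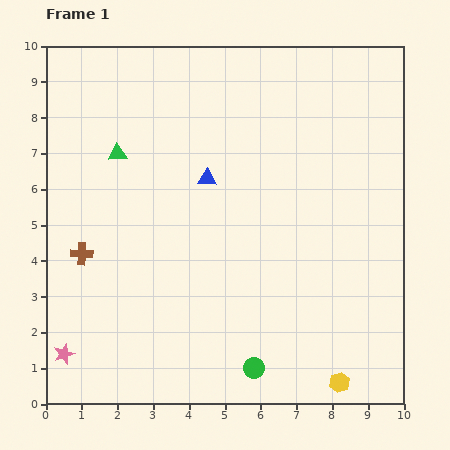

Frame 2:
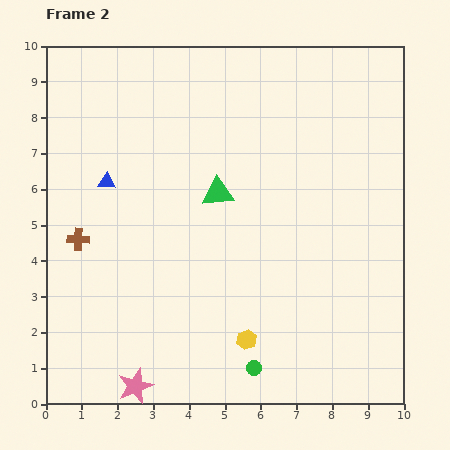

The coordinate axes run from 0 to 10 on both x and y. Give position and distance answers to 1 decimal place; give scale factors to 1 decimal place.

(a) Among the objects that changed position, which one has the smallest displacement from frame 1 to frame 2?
the brown cross

(moved 0.4)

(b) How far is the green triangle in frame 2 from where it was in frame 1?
3.0

The green triangle moved from (2.0, 7.0) to (4.8, 5.9), a distance of √(2.8² + 1.1²) ≈ 3.0.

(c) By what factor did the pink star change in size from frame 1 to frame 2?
1.7×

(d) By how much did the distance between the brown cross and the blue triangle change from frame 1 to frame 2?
-2.3

Distance in frame 1: 4.1. Distance in frame 2: 1.8.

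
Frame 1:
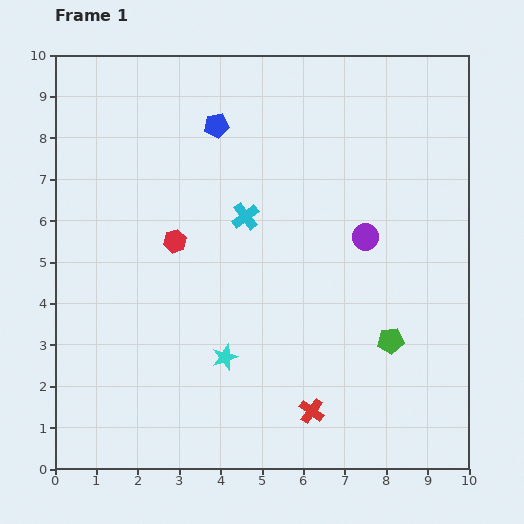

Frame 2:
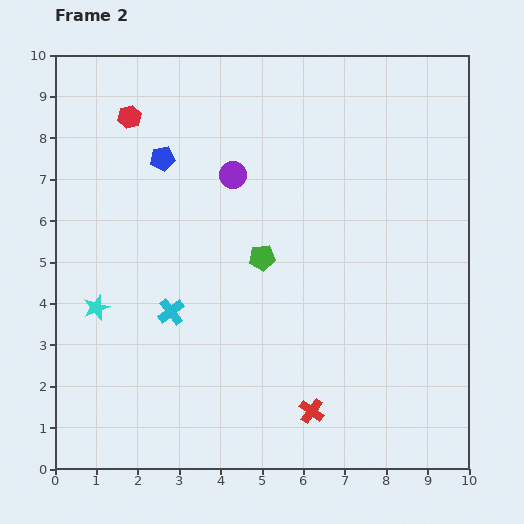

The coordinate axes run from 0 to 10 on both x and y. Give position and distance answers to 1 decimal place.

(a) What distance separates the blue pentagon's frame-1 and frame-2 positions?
1.5

The blue pentagon moved from (3.9, 8.3) to (2.6, 7.5), a distance of √(1.3² + 0.8²) ≈ 1.5.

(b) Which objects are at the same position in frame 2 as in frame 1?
the red cross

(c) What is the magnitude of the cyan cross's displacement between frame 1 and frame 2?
2.9

The cyan cross moved from (4.6, 6.1) to (2.8, 3.8), a distance of √(1.8² + 2.3²) ≈ 2.9.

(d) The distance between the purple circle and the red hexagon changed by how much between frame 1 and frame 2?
-1.7

Distance in frame 1: 4.6. Distance in frame 2: 2.9.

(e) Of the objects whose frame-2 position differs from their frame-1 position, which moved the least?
the blue pentagon

(moved 1.5)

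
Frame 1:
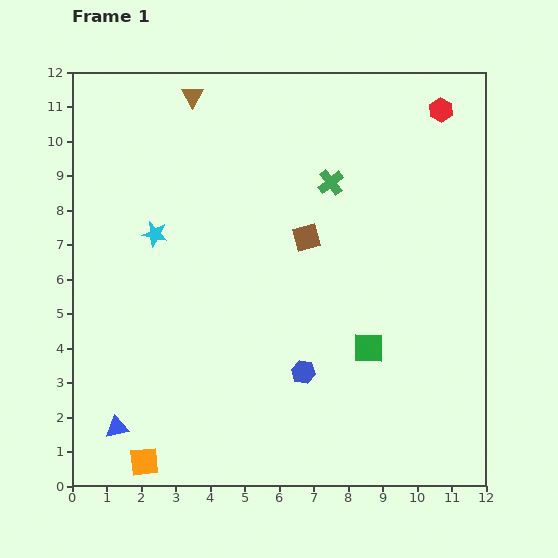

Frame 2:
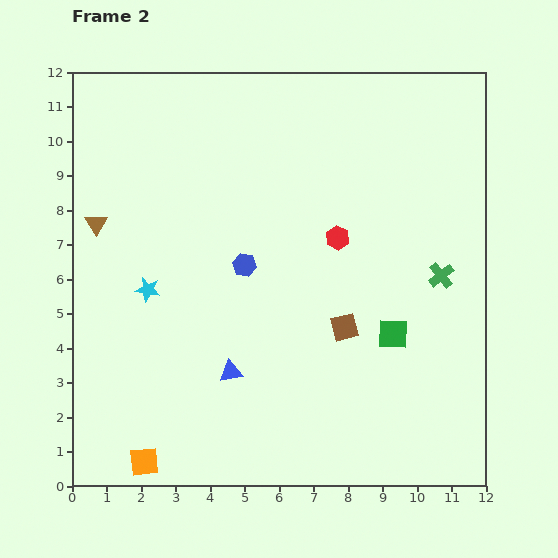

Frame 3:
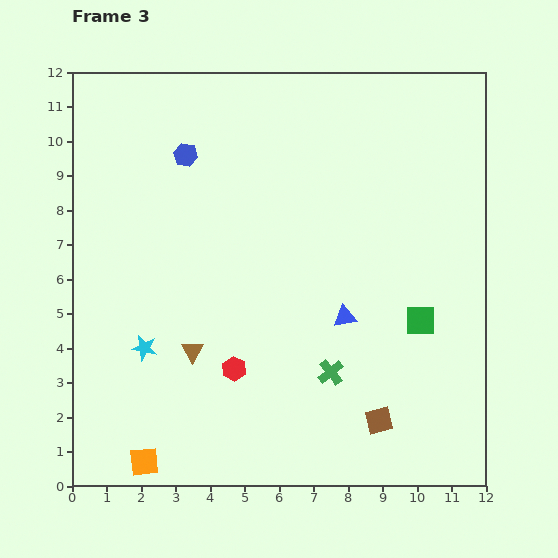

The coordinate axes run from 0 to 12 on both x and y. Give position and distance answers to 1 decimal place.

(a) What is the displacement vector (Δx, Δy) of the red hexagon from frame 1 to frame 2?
(-3.0, -3.7)

The red hexagon was at (10.7, 10.9) in frame 1 and (7.7, 7.2) in frame 2.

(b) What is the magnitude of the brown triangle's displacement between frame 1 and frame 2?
4.6

The brown triangle moved from (3.5, 11.3) to (0.7, 7.6), a distance of √(2.8² + 3.7²) ≈ 4.6.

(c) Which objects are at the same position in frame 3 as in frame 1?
the orange square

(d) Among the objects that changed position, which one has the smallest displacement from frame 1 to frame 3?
the green square

(moved 1.7)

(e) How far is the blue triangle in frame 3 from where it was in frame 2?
3.7

The blue triangle moved from (4.6, 3.3) to (7.9, 4.9), a distance of √(3.3² + 1.6²) ≈ 3.7.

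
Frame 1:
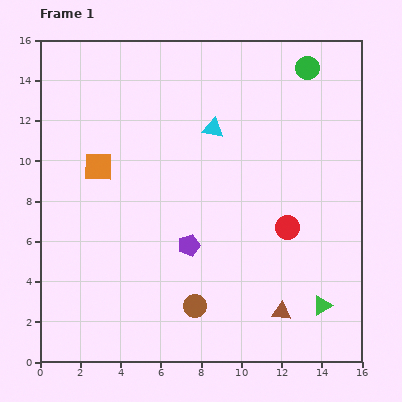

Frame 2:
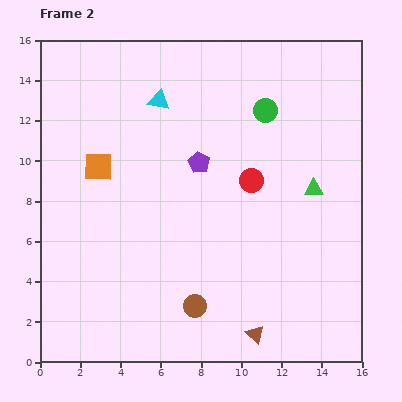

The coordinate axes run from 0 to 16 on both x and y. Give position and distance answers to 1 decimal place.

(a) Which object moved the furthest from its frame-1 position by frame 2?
the green triangle

(moved 5.8; next 4.1)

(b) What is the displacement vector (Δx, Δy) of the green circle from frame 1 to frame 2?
(-2.1, -2.1)

The green circle was at (13.3, 14.6) in frame 1 and (11.2, 12.5) in frame 2.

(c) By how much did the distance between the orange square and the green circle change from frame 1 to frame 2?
-2.7

Distance in frame 1: 11.5. Distance in frame 2: 8.8.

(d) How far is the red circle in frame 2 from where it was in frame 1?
2.9

The red circle moved from (12.3, 6.7) to (10.5, 9.0), a distance of √(1.8² + 2.3²) ≈ 2.9.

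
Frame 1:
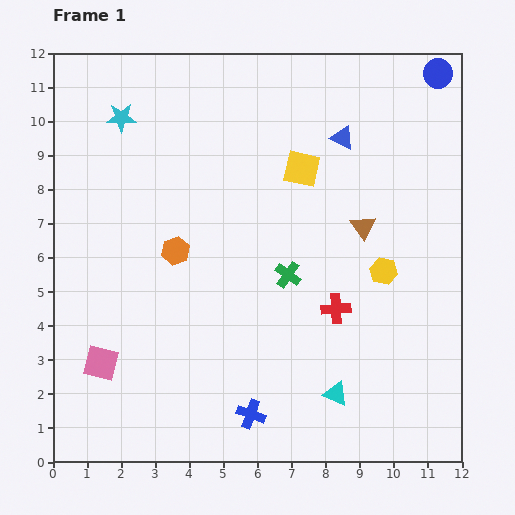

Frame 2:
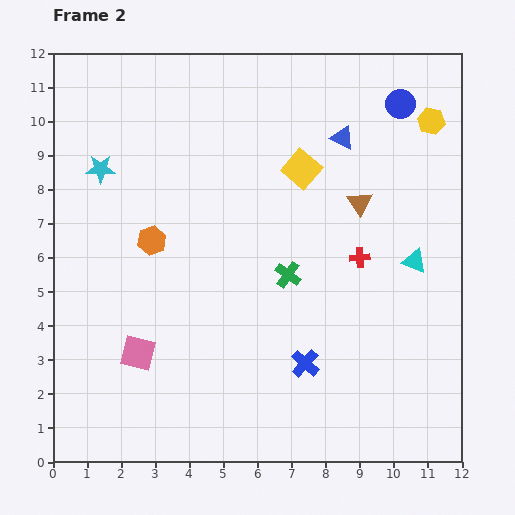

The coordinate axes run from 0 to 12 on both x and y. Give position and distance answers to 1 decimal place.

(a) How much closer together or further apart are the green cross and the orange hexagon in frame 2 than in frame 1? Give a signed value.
+0.7

Distance in frame 1: 3.4. Distance in frame 2: 4.1.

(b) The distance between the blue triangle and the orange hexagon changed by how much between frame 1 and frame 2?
+0.5

Distance in frame 1: 5.9. Distance in frame 2: 6.4.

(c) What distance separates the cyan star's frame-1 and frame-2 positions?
1.6

The cyan star moved from (2.0, 10.1) to (1.4, 8.6), a distance of √(0.6² + 1.5²) ≈ 1.6.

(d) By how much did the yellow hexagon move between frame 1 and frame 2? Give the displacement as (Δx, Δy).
(1.4, 4.4)

The yellow hexagon was at (9.7, 5.6) in frame 1 and (11.1, 10.0) in frame 2.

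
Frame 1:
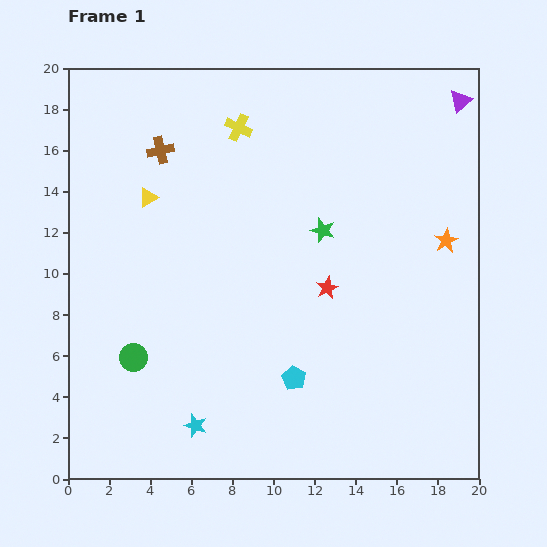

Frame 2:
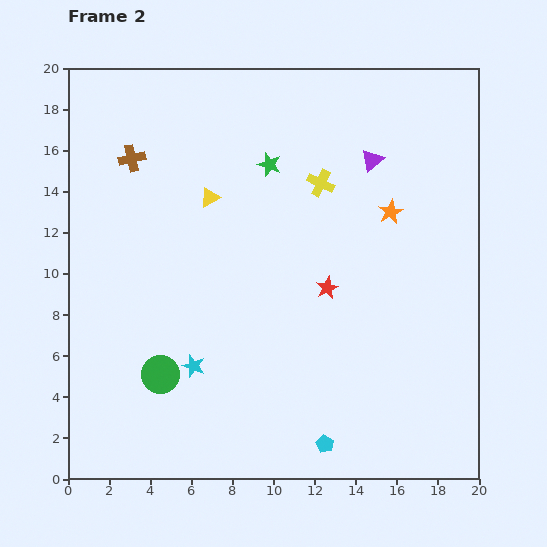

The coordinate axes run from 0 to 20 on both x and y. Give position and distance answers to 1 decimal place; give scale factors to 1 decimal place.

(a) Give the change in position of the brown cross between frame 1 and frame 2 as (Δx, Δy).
(-1.4, -0.4)

The brown cross was at (4.5, 16.0) in frame 1 and (3.1, 15.6) in frame 2.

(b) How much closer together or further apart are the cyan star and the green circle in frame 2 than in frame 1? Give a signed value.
-2.9

Distance in frame 1: 4.5. Distance in frame 2: 1.6.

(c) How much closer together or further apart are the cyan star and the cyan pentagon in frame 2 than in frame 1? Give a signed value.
+2.1

Distance in frame 1: 5.3. Distance in frame 2: 7.4.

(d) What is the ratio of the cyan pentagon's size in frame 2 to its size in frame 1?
0.7×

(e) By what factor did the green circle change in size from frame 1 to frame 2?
1.3×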